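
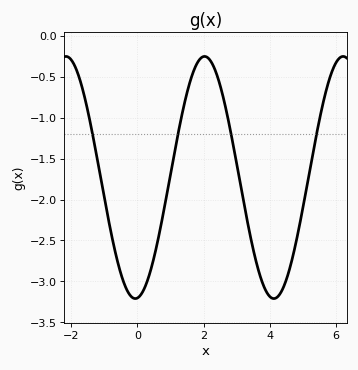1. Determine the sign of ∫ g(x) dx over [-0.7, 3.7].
negative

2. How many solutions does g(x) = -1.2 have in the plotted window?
4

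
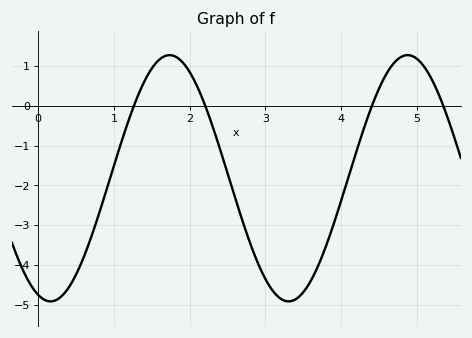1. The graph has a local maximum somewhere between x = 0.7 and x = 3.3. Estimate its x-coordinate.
1.7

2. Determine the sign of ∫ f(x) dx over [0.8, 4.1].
negative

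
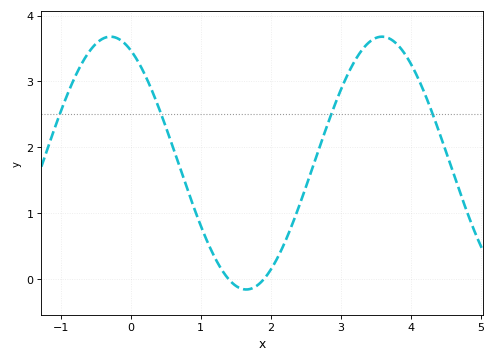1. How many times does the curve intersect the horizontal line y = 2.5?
4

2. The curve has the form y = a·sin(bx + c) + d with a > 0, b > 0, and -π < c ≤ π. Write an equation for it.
y = 1.92sin(1.62x + 2.04) + 1.76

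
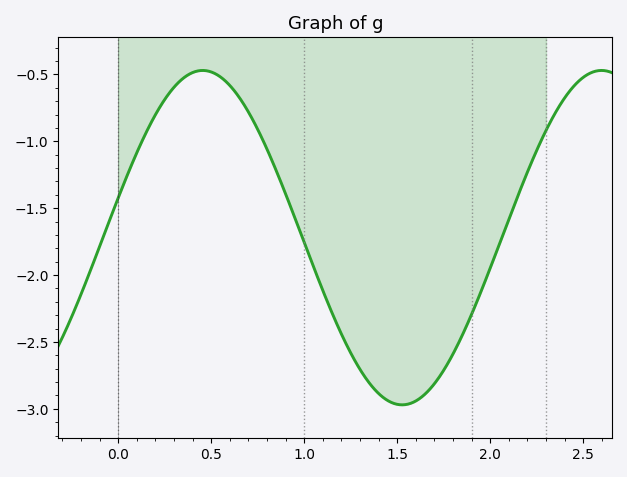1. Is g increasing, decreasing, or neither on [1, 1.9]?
neither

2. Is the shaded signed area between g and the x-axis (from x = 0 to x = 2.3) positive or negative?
negative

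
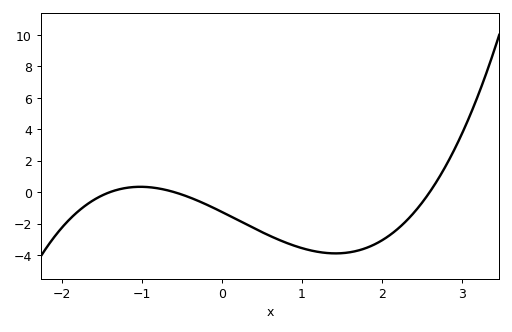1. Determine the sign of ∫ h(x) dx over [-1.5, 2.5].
negative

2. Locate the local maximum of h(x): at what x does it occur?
-1.02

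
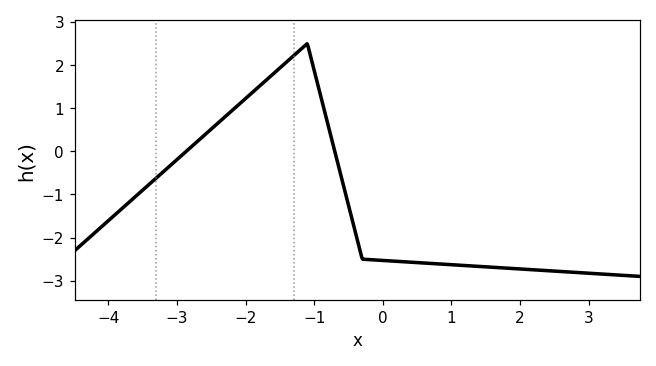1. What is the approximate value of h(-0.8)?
0.6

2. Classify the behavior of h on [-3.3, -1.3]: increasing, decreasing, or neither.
increasing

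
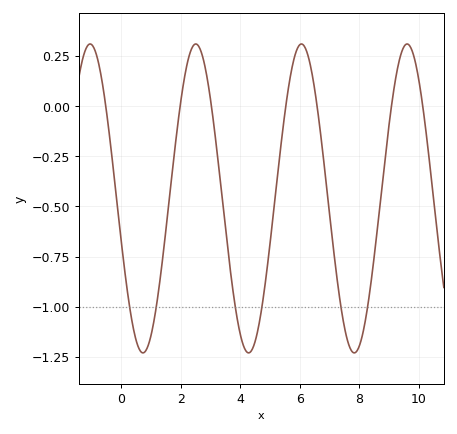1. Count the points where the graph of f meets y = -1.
6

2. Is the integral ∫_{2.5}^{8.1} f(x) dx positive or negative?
negative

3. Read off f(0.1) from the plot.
-0.8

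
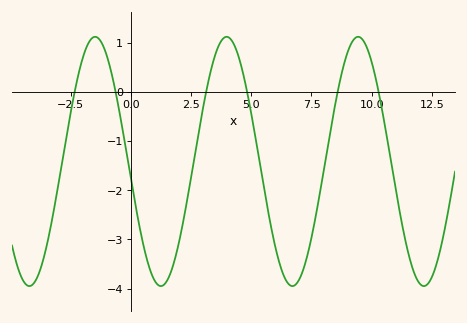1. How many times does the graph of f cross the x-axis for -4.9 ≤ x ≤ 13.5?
6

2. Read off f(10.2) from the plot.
0.2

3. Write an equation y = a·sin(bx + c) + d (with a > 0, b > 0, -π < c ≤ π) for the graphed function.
y = 2.54sin(1.1x - 3) - 1.41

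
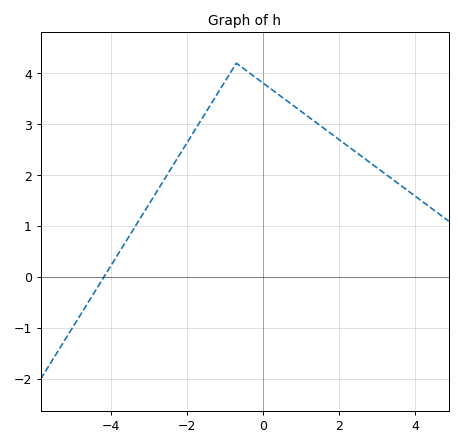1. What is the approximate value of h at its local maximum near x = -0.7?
4.2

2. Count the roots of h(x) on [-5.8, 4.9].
1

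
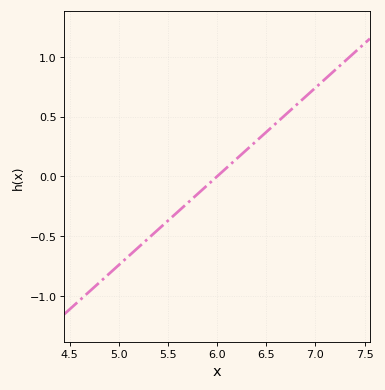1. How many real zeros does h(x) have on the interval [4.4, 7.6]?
1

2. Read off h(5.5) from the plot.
-0.37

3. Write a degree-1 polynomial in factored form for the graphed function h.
y = 0.74(x - 6)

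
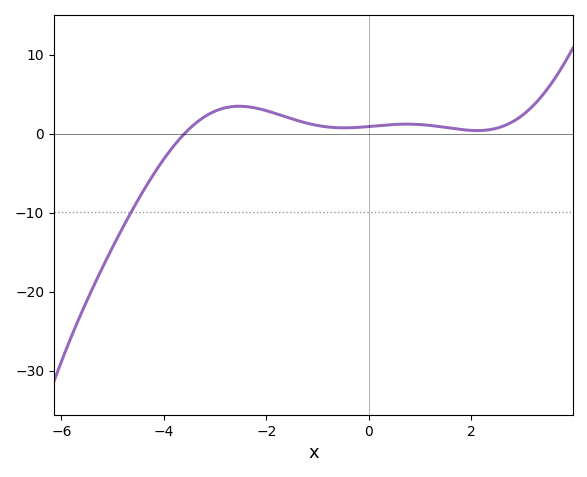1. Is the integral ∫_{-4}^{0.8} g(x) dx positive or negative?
positive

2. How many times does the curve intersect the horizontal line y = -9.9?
1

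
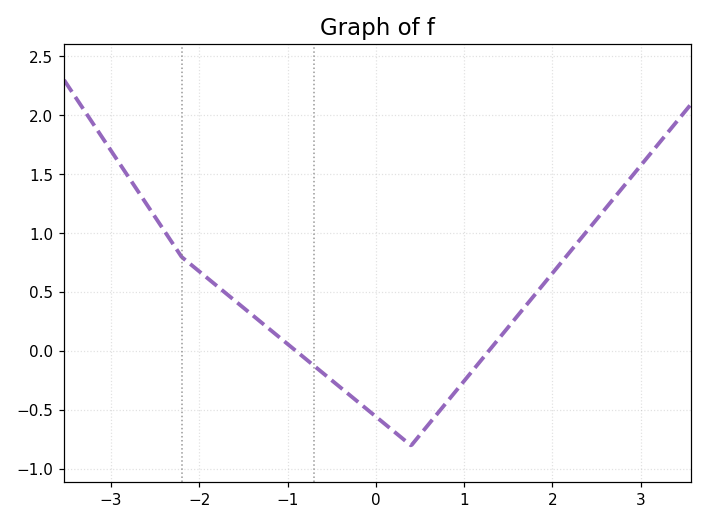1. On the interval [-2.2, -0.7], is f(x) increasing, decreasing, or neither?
decreasing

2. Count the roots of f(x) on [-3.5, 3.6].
2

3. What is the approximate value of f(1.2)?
-0.05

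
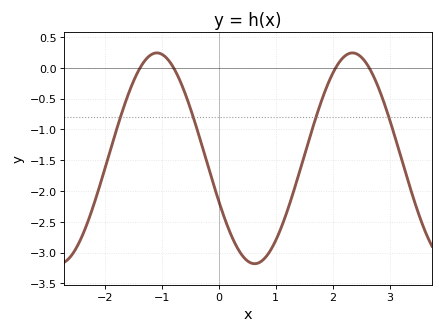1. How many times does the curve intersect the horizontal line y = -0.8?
4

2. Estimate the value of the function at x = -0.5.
-0.65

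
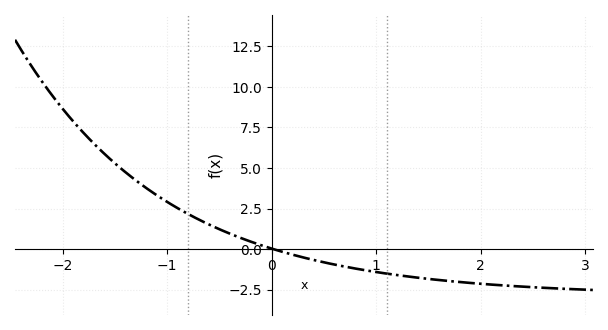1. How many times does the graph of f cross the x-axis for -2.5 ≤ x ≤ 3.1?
1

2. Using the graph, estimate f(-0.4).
0.952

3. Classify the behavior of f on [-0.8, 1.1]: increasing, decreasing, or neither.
decreasing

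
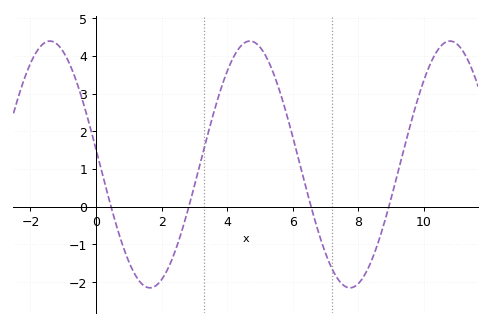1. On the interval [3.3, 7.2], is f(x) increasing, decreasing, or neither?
neither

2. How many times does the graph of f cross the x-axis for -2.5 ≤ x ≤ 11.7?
4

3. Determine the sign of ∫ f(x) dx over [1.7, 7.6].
positive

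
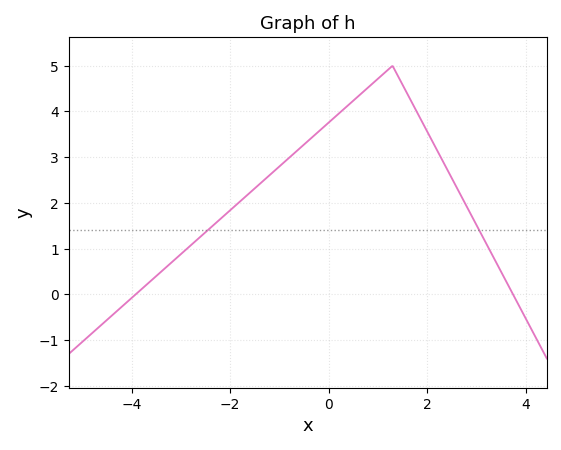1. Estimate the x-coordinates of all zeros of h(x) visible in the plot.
-3.92, 3.75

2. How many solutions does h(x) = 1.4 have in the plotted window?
2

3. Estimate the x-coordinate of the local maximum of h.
1.3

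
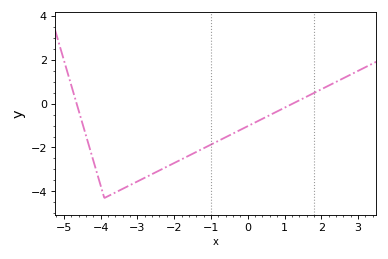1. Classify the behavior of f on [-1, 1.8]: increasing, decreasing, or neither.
increasing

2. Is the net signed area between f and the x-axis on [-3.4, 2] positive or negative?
negative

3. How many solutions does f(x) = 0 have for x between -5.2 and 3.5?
2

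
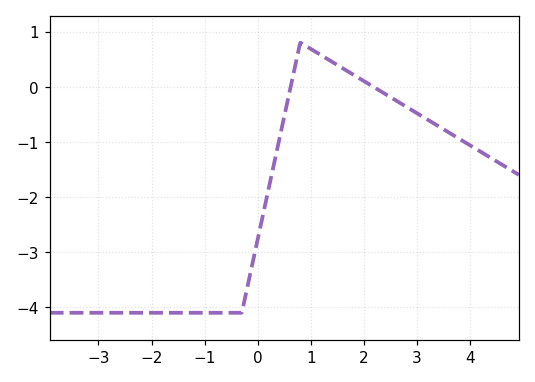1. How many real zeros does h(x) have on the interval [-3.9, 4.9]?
2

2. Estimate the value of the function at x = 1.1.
0.6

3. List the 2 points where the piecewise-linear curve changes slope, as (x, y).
(-0.3, -4.1); (0.8, 0.8)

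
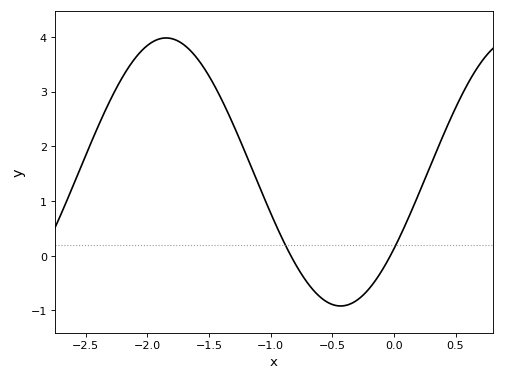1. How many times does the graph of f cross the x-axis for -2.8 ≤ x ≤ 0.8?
2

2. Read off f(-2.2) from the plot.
3.3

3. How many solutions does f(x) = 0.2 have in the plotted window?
2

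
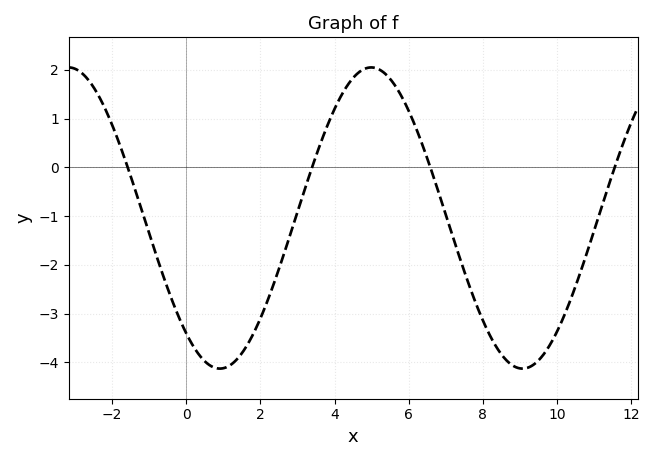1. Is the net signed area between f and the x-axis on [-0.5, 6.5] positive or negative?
negative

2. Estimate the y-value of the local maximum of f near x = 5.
2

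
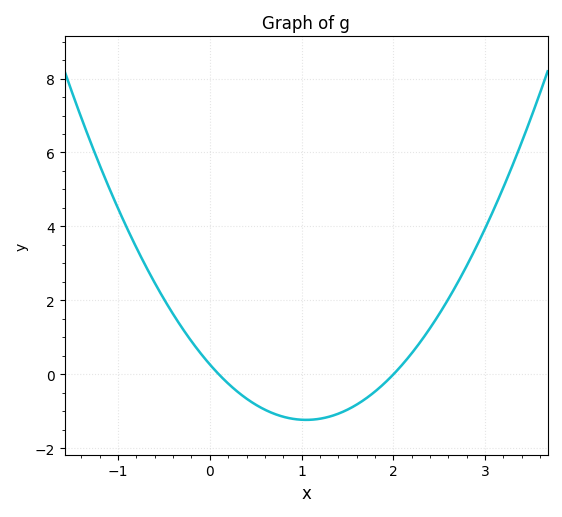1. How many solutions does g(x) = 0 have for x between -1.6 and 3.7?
2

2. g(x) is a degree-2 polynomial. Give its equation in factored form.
y = 1.36(x - 0.1)(x - 2)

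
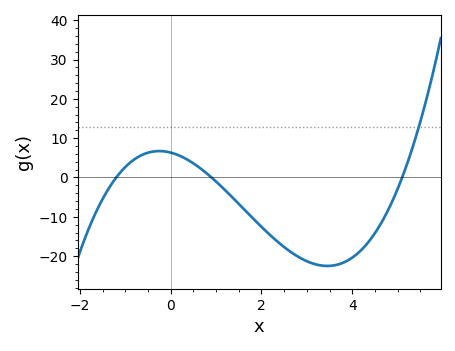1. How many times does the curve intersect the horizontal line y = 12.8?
1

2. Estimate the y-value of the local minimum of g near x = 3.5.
-22.5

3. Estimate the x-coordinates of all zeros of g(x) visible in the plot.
-1.2, 0.9, 5.1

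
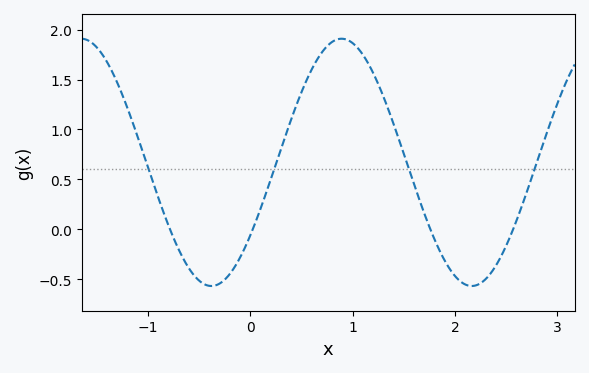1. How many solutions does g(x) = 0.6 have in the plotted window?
4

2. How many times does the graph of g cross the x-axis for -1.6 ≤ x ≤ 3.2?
4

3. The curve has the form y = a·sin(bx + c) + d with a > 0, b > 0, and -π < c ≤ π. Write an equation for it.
y = 1.24sin(2.5x - 0.63) + 0.67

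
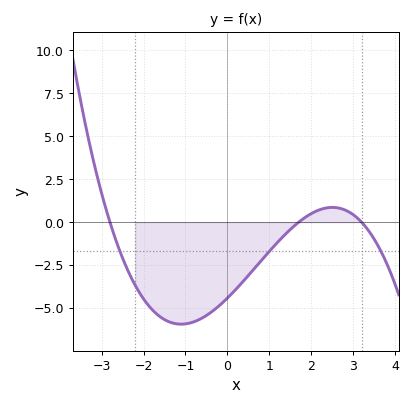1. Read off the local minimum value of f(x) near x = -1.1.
-6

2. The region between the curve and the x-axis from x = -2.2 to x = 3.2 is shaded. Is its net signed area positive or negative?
negative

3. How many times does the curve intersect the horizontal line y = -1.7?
3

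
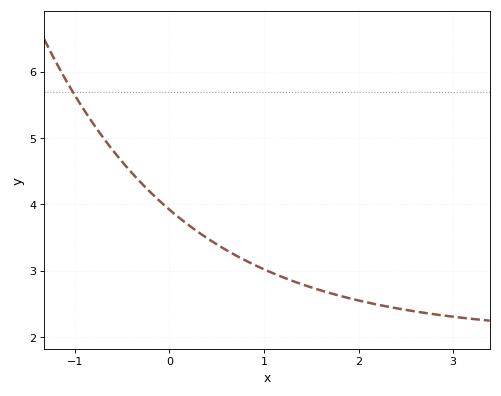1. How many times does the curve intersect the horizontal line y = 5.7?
1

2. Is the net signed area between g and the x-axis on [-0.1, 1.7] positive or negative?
positive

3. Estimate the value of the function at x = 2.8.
2.34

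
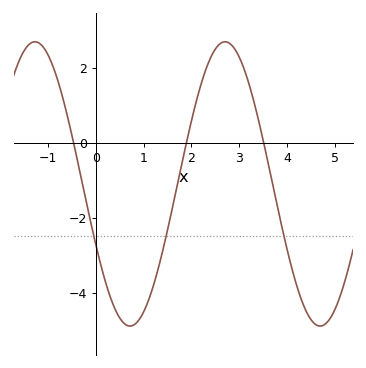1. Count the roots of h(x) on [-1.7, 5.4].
3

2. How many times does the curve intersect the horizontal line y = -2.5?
3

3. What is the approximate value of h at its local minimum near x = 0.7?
-4.8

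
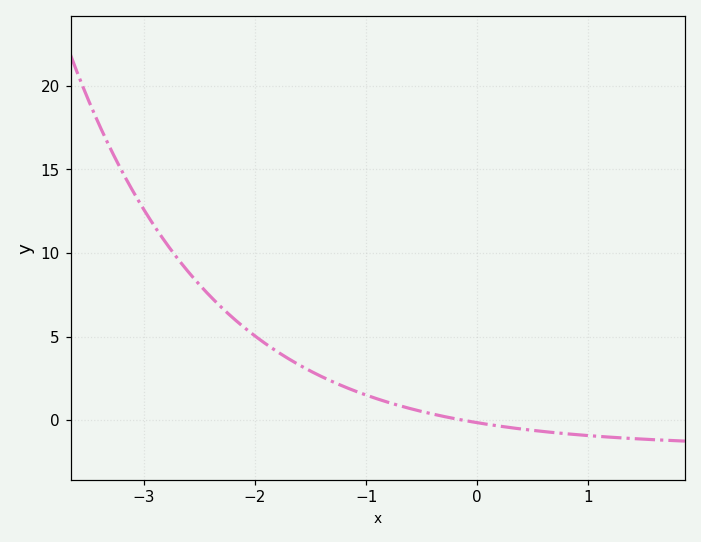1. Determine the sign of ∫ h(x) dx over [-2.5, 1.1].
positive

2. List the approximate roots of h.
-0.1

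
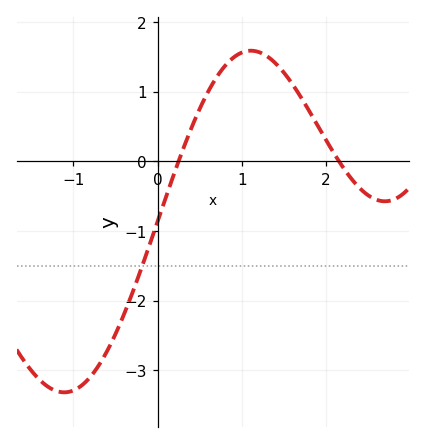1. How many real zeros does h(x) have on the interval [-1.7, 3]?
2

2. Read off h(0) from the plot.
-0.864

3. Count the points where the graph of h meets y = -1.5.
1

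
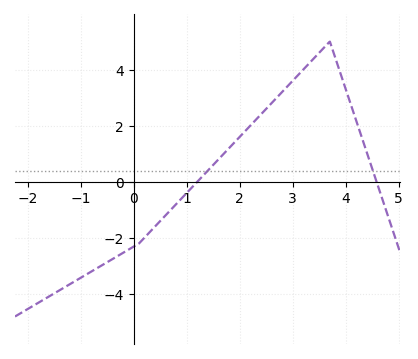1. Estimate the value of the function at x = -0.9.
-3.4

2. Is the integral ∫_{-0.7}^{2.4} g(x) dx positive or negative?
negative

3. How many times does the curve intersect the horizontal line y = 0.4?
2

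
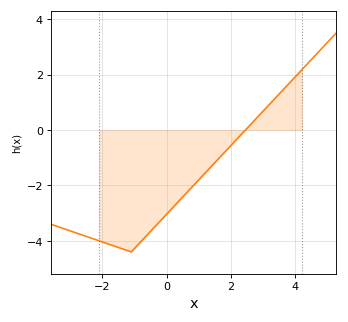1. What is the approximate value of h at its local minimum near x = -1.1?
-4.4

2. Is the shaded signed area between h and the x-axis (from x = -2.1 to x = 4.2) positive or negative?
negative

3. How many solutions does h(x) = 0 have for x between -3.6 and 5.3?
1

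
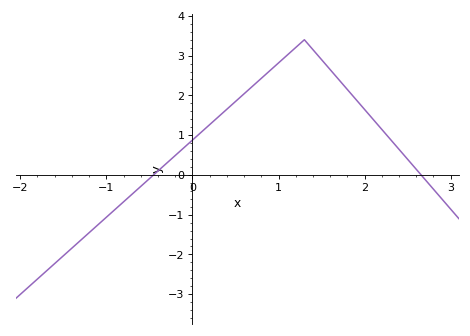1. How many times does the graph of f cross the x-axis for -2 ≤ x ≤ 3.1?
2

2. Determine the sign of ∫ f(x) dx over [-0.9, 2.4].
positive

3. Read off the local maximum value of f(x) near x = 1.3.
3.4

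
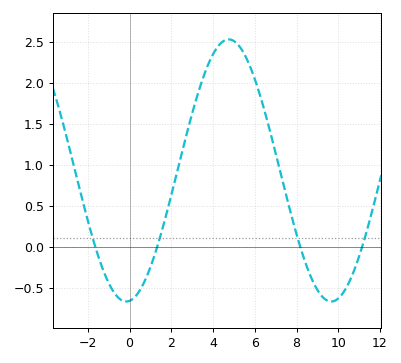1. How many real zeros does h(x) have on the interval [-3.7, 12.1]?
4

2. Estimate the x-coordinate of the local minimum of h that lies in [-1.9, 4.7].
-0.16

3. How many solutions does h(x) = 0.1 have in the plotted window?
4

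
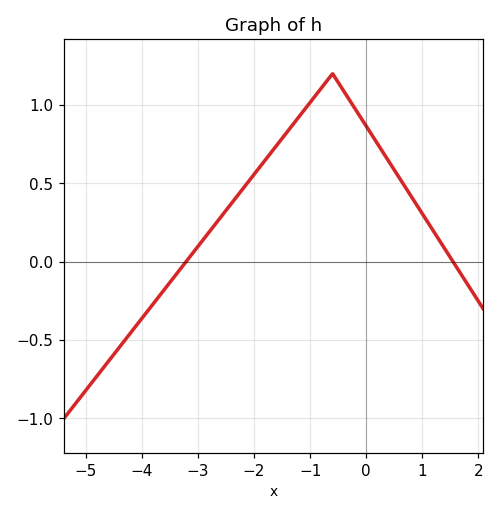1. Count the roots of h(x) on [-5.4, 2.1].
2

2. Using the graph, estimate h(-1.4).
0.832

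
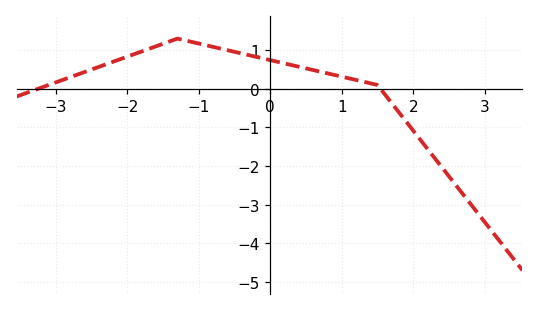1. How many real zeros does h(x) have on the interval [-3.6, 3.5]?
2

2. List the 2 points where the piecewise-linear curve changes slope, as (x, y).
(-1.3, 1.3); (1.5, 0.1)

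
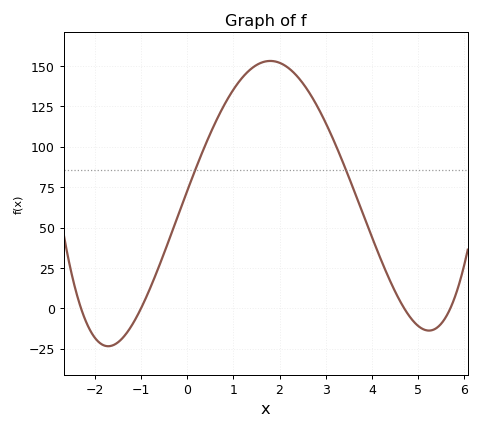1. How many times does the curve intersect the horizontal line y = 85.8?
2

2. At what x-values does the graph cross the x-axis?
-2.2, -1, 4.8, 5.8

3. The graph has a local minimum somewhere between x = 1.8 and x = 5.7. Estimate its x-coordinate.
5.2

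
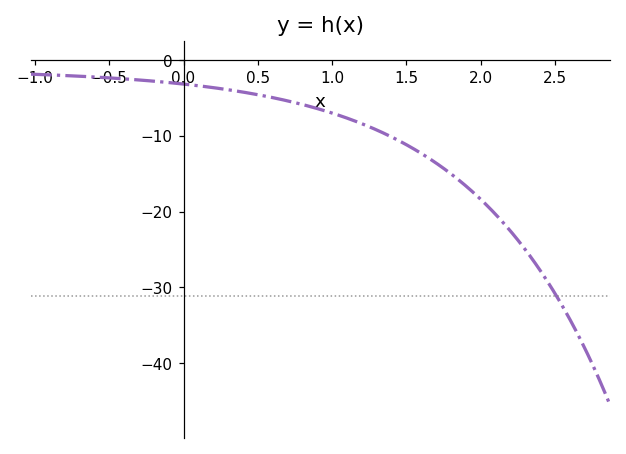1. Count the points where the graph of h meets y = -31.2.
1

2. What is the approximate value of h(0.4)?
-4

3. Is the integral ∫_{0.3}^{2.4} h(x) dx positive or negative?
negative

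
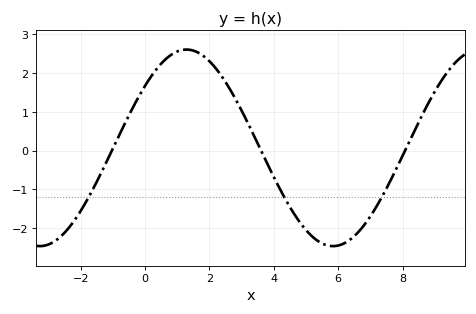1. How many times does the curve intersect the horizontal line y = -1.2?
3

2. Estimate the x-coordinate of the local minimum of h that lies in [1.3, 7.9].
5.84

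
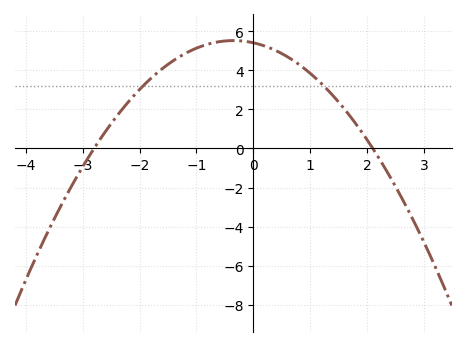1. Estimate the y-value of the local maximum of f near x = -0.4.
5.6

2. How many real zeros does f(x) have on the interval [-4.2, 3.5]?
2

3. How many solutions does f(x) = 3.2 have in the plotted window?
2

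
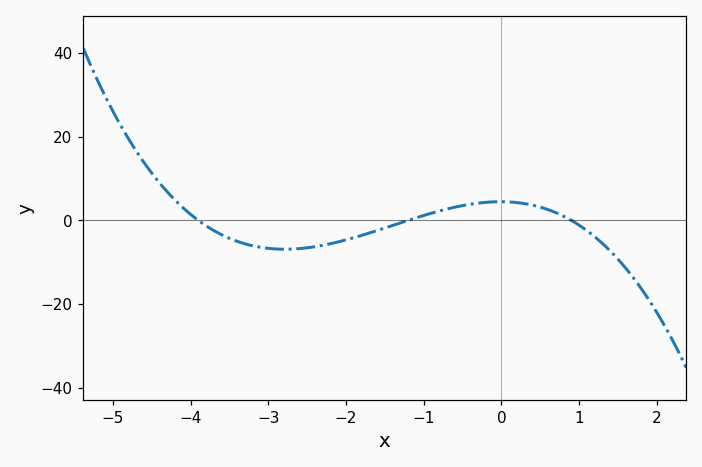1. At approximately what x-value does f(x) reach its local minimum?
-2.8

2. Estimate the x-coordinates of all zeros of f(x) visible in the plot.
-3.8, -1.2, 0.8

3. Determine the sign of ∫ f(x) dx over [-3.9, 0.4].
negative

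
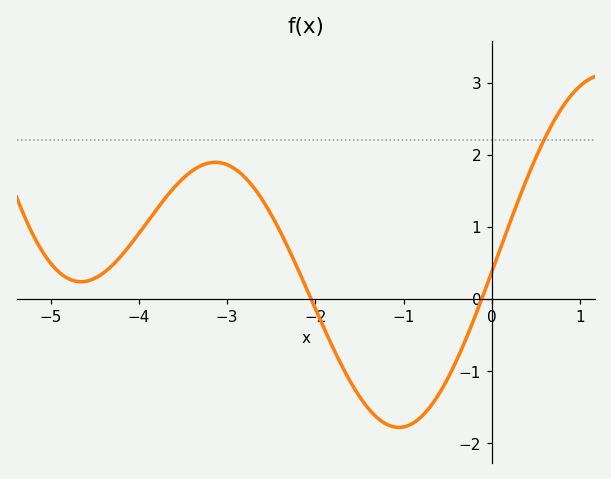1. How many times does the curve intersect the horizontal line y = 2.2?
1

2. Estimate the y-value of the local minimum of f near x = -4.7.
0.24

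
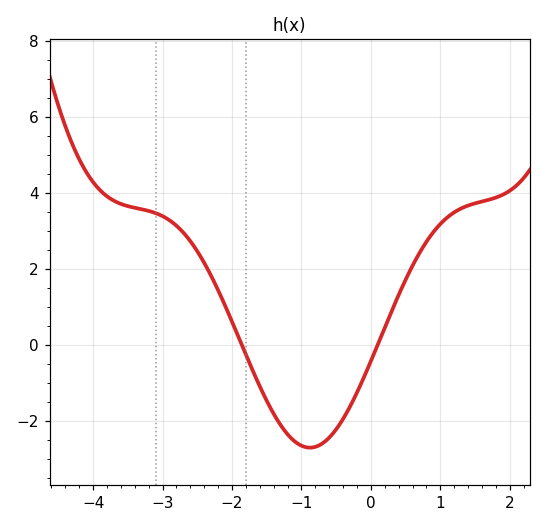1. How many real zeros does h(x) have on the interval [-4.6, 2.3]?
2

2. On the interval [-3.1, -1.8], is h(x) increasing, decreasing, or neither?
decreasing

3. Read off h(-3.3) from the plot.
3.56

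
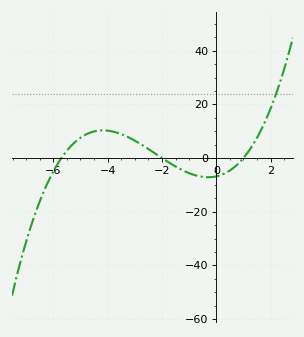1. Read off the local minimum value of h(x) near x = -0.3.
-8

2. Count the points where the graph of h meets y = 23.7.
1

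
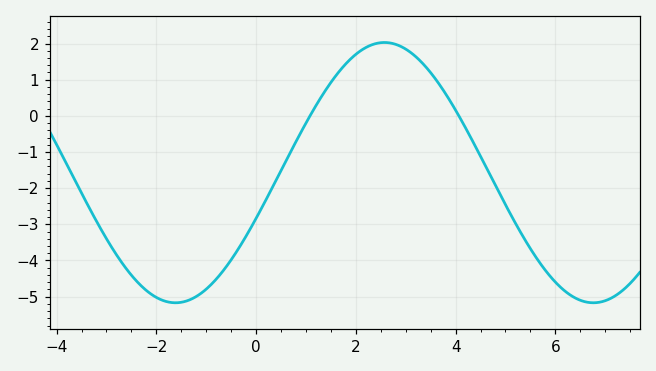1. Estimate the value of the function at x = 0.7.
-0.976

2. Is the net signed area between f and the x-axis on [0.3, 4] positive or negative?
positive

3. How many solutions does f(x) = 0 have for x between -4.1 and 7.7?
2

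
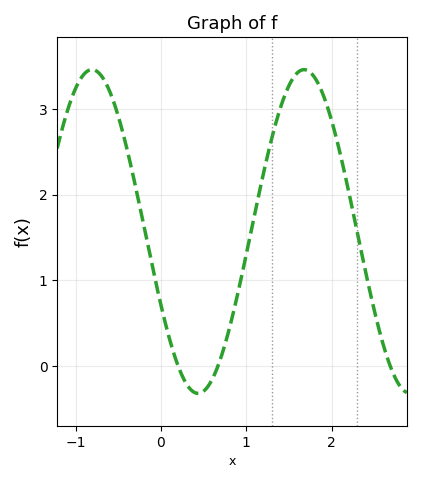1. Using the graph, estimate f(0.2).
0.004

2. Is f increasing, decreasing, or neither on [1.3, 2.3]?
neither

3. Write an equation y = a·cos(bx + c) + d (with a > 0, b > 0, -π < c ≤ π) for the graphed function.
y = 1.89cos(2.53x + 2.04) + 1.57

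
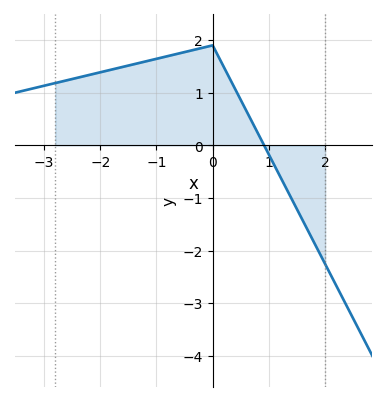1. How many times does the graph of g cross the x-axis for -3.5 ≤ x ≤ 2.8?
1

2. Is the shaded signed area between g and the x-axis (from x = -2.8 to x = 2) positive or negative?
positive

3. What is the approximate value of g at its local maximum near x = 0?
1.9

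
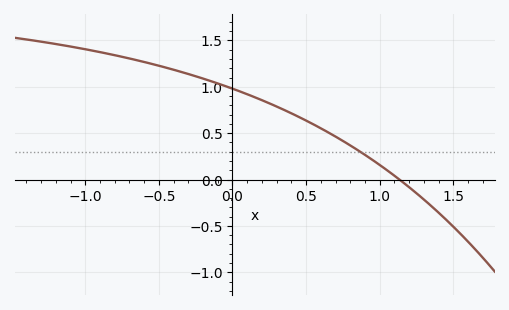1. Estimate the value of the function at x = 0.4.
0.7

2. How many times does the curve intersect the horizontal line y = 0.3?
1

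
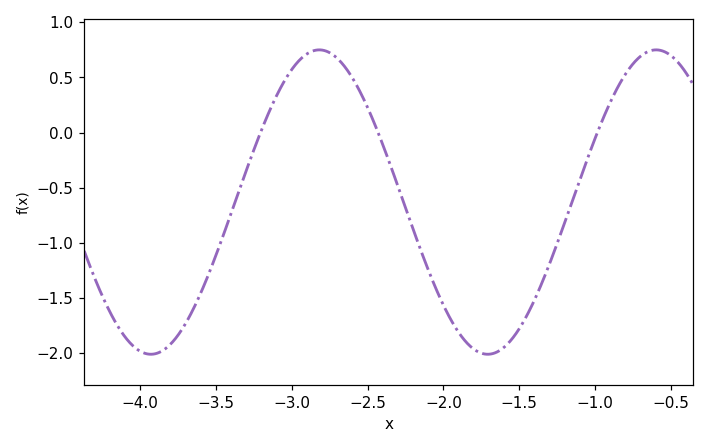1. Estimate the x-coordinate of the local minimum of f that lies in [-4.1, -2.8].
-3.9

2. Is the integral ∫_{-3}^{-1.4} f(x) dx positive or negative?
negative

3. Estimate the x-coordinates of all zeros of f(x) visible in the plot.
-3.2, -2.4, -1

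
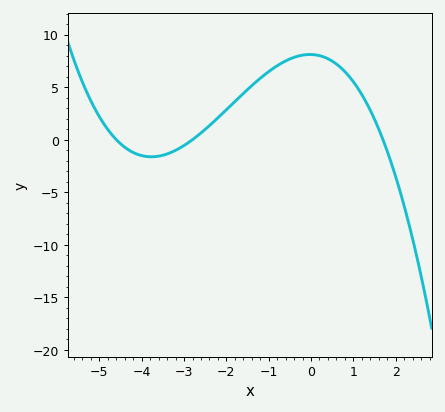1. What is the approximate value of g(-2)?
2.85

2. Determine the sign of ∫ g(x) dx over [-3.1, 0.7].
positive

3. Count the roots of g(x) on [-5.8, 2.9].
3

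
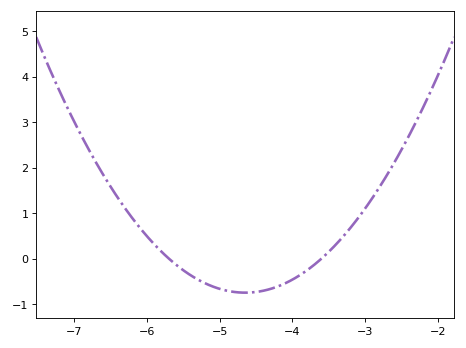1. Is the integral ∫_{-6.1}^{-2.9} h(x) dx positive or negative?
negative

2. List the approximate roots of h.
-5.7, -3.6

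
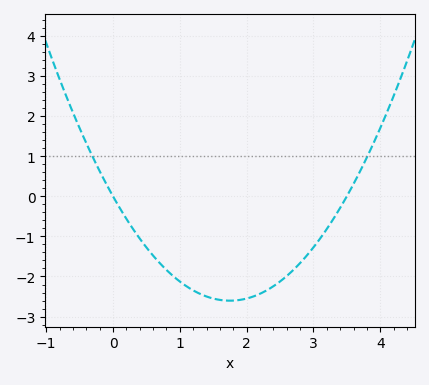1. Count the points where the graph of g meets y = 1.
2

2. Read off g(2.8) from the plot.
-1.7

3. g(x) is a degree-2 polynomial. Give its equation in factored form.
y = 0.85(x - 0)(x - 3.5)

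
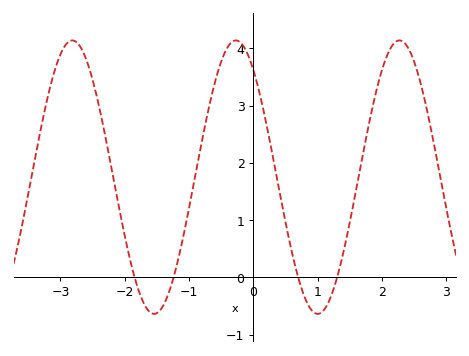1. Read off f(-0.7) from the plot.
2.9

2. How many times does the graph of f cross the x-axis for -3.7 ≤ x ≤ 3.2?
4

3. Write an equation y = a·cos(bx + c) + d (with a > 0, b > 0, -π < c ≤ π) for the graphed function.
y = 2.39cos(2.5x + 0.67) + 1.75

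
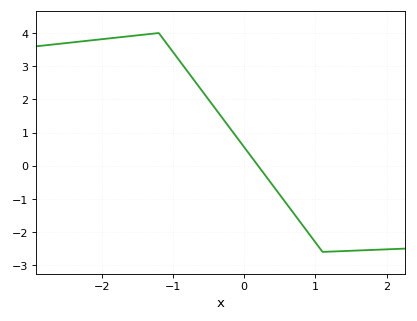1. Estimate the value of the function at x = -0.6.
2.28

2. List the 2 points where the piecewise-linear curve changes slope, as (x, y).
(-1.2, 4); (1.1, -2.6)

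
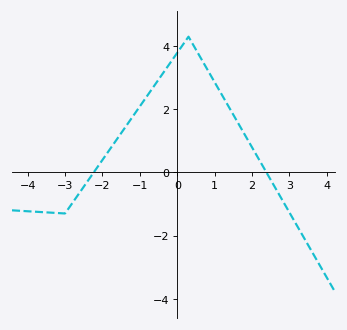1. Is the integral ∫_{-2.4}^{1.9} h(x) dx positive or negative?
positive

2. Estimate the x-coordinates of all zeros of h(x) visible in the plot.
-2.23, 2.38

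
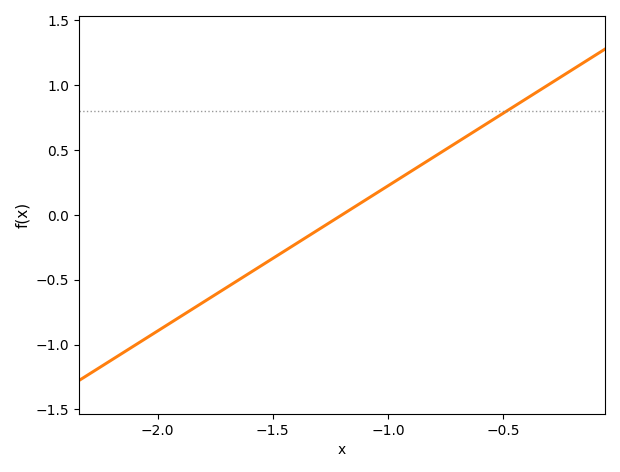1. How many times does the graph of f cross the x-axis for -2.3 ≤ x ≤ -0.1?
1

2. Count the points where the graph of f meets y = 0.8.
1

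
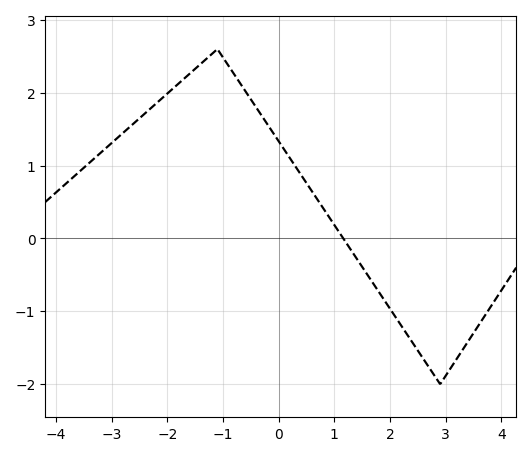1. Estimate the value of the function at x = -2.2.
1.9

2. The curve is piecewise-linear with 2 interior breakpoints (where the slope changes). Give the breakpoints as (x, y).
(-1.1, 2.6); (2.9, -2)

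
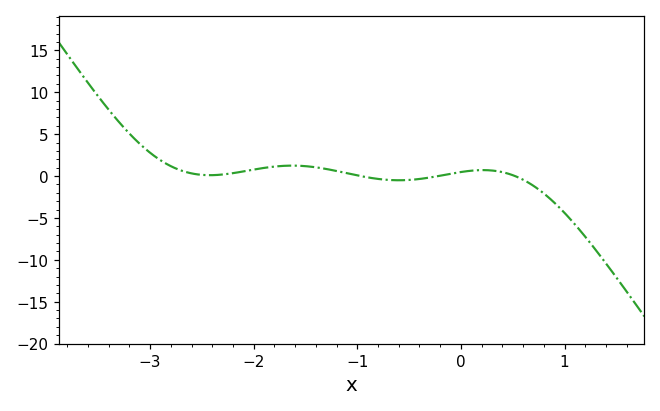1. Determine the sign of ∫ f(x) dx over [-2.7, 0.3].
positive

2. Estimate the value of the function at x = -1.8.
1.13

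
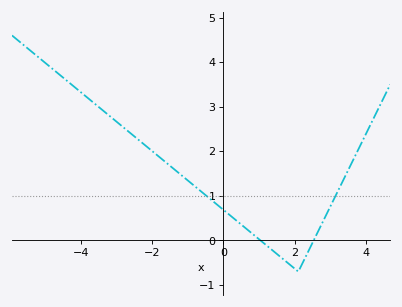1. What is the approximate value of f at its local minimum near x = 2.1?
-0.7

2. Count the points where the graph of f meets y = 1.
2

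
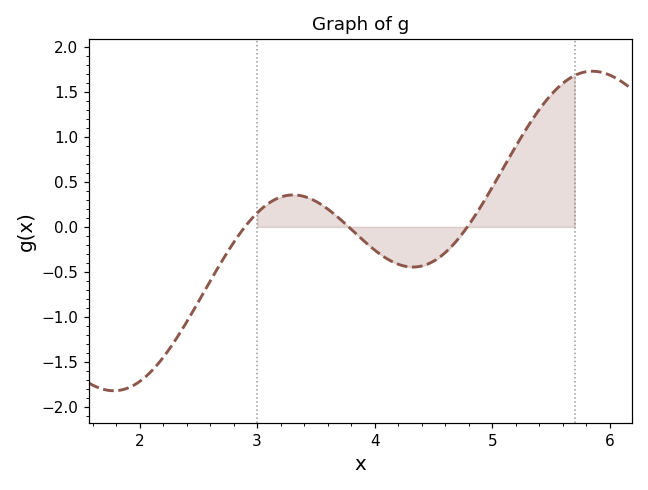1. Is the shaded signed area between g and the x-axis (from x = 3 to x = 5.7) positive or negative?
positive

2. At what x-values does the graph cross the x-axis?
2.9, 3.8, 4.8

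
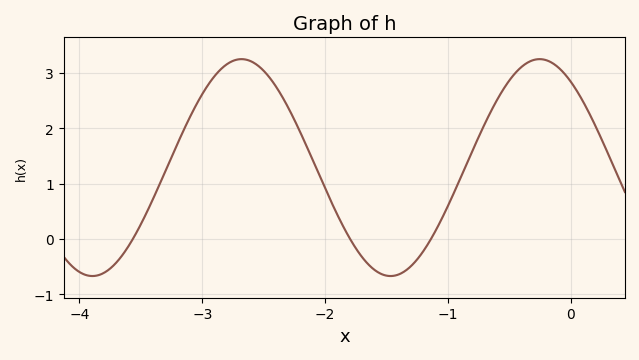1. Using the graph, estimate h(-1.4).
-0.6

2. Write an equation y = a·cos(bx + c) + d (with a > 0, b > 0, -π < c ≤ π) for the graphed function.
y = 1.96cos(2.6x + 0.66) + 1.29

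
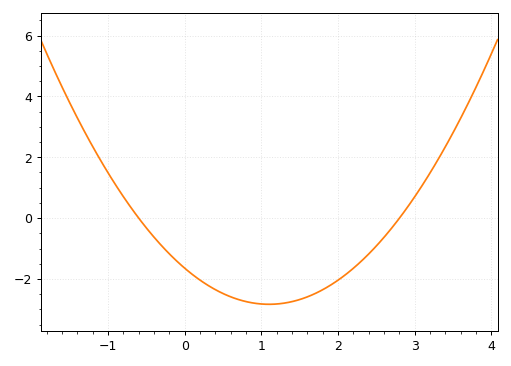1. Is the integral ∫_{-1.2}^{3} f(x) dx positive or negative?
negative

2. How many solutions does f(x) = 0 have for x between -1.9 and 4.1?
2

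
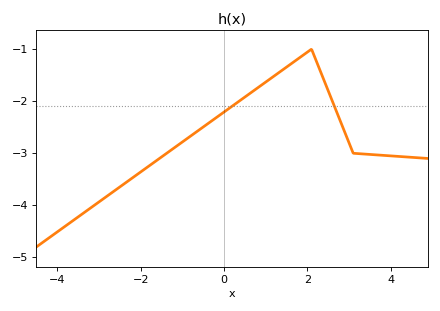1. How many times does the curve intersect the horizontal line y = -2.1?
2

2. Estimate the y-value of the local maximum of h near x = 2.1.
-1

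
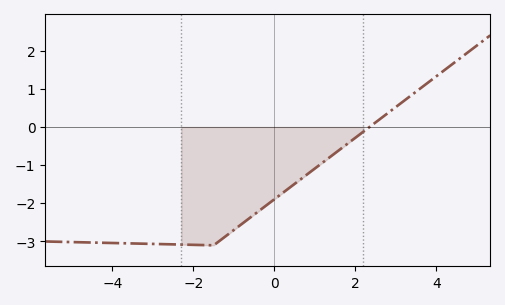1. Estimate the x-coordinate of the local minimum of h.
-1.6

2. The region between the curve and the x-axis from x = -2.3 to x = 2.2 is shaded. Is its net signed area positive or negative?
negative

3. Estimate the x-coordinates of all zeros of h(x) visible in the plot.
2.4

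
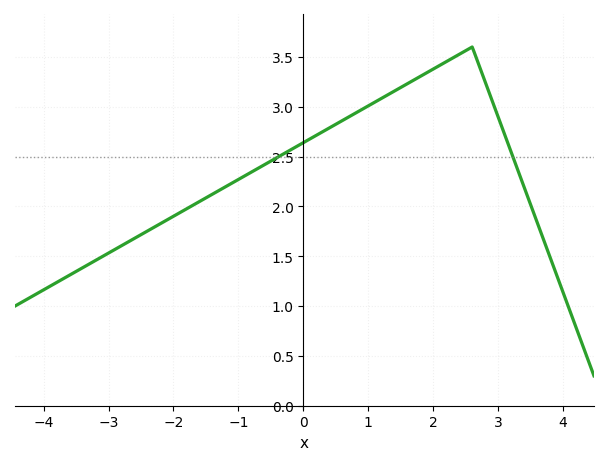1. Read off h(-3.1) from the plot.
1.49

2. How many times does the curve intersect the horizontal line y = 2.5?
2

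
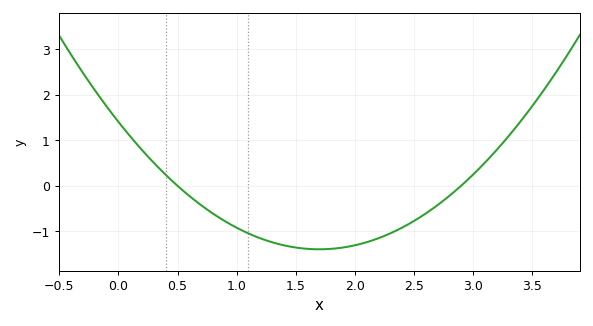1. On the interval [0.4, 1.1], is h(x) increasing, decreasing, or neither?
decreasing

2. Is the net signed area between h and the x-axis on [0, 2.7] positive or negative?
negative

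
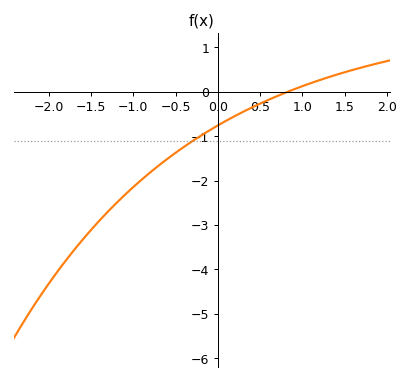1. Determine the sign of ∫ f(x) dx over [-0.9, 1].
negative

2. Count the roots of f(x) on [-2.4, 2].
1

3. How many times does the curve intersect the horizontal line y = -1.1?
1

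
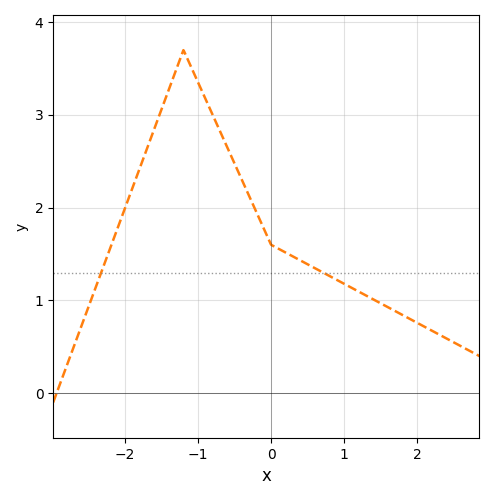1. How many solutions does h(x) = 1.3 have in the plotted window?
2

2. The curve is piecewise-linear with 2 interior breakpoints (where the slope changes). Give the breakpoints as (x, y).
(-1.2, 3.7); (0, 1.6)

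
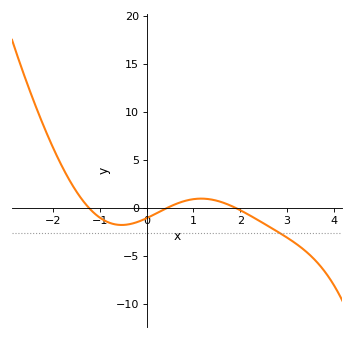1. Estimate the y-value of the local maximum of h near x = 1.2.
1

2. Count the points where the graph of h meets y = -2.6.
1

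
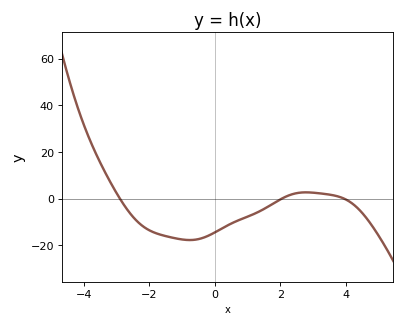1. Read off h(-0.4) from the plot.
-16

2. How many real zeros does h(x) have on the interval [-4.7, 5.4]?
3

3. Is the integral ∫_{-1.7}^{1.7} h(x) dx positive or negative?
negative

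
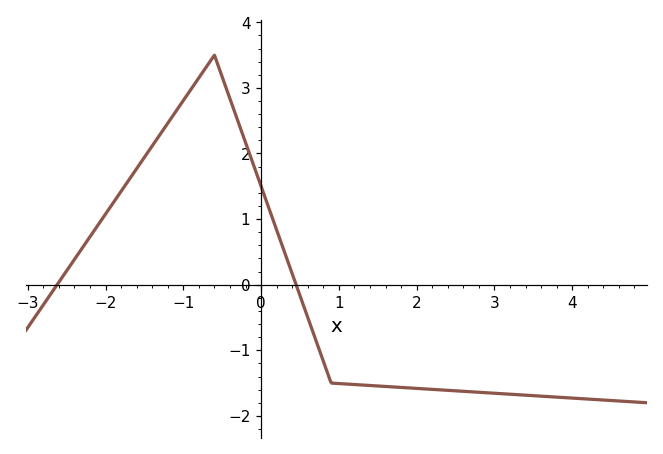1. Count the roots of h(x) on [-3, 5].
2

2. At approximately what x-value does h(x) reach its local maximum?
-0.602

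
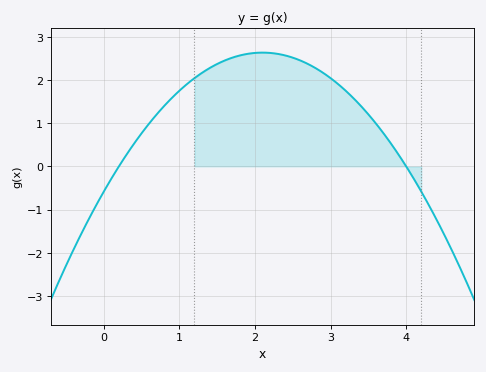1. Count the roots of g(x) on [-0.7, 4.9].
2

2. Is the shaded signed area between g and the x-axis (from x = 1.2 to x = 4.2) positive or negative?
positive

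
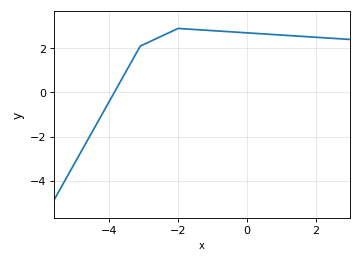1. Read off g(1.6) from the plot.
2.6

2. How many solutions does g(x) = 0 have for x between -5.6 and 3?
1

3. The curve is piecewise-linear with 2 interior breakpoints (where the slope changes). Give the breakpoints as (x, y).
(-3.1, 2.1); (-2, 2.9)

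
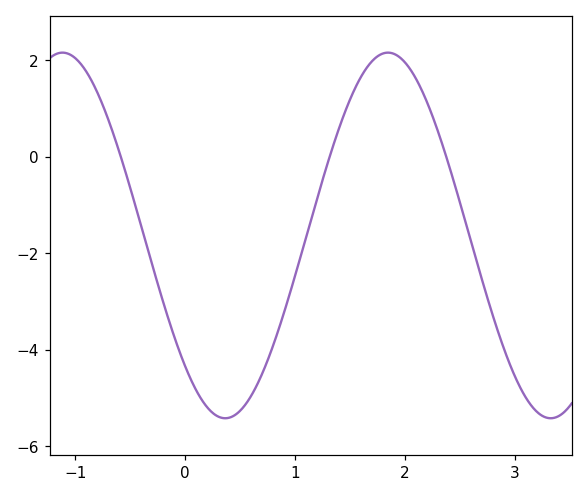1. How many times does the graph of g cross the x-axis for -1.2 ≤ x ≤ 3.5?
3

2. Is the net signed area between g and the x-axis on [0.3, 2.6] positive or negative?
negative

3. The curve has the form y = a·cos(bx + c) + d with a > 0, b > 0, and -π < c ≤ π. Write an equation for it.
y = 3.79cos(2.1x + 2.4) - 1.63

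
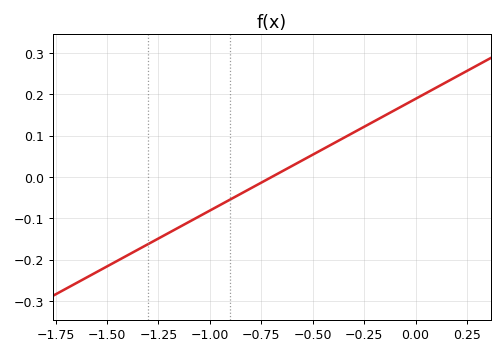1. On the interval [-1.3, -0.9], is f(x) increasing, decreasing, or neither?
increasing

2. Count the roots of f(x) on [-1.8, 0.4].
1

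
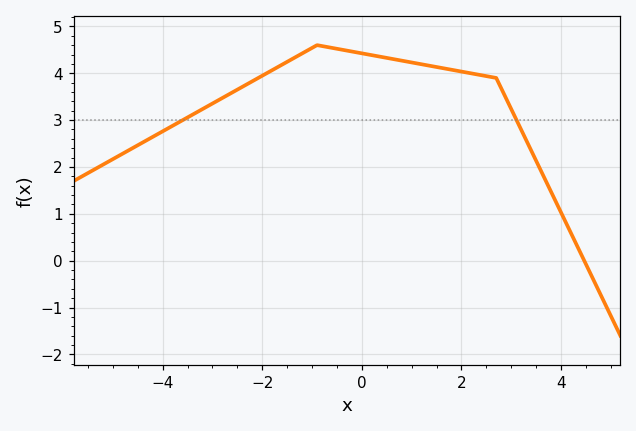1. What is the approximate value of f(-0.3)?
4.5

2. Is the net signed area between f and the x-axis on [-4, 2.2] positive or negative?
positive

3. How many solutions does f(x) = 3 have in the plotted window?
2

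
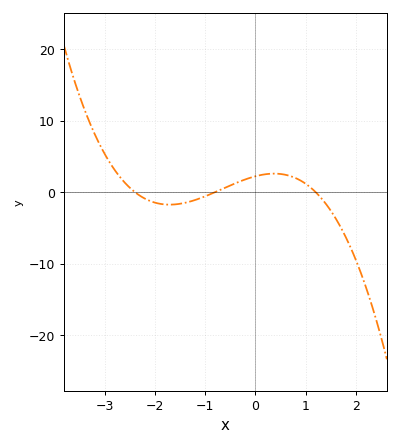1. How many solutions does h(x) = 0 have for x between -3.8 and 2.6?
3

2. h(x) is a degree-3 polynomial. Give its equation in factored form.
y = -0.96(x + 2.4)(x + 0.8)(x - 1.2)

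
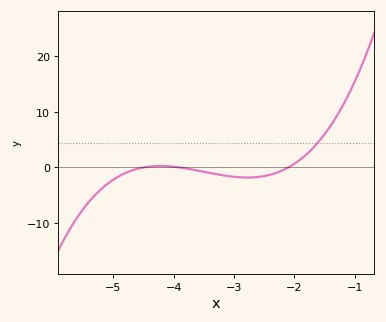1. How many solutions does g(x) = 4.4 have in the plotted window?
1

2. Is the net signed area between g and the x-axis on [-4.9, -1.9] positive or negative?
negative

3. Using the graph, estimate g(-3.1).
-1.55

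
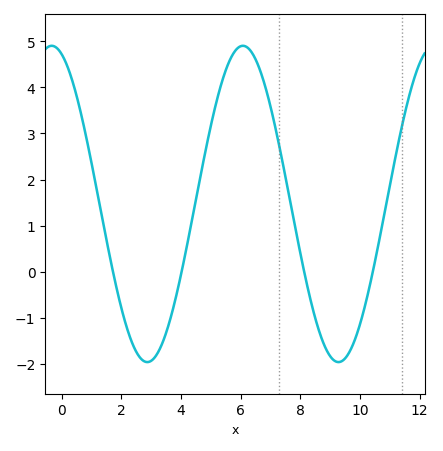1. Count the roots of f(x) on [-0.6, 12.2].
4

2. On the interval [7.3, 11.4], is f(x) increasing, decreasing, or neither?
neither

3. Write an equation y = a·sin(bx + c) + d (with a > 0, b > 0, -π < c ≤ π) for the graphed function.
y = 3.43sin(0.98x + 1.9) + 1.47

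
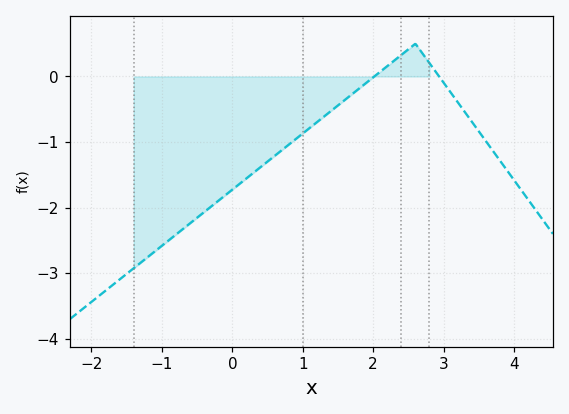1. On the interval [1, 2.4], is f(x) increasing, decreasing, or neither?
increasing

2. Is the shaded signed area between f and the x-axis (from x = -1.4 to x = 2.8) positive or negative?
negative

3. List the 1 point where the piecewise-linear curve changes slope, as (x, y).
(2.6, 0.5)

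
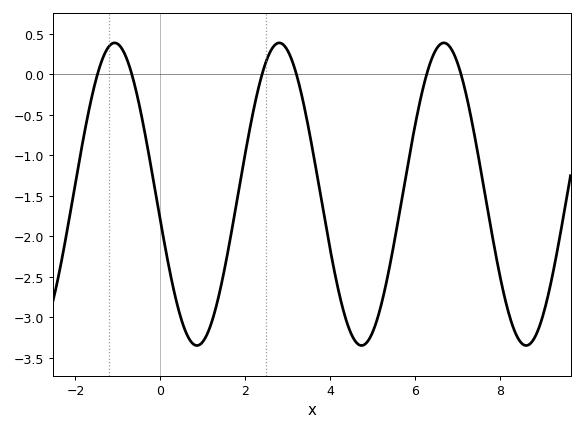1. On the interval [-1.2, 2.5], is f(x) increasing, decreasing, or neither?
neither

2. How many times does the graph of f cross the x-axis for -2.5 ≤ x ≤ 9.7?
6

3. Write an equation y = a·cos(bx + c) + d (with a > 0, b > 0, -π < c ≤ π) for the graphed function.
y = 1.87cos(1.62x + 1.74) - 1.48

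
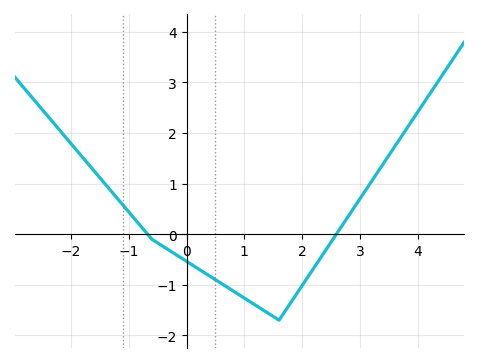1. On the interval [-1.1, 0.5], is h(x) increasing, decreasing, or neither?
decreasing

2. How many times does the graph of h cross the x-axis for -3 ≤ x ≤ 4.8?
2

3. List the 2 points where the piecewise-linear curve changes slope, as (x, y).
(-0.6, -0.1); (1.6, -1.7)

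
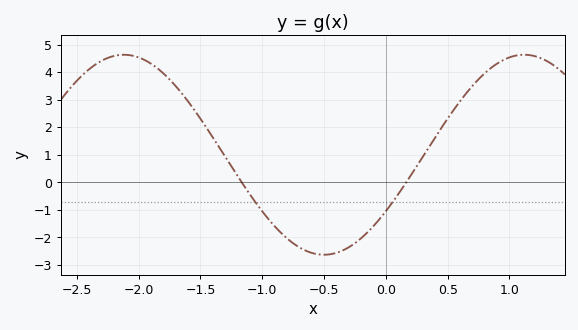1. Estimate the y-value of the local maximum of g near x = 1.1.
4.6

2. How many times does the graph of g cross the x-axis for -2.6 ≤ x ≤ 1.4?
2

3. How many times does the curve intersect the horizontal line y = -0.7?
2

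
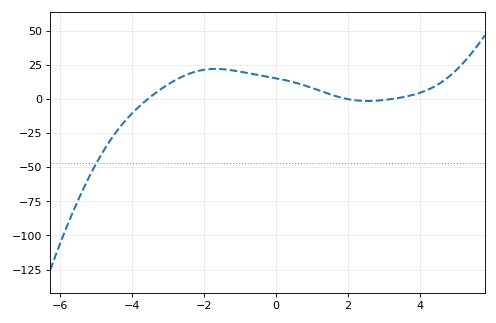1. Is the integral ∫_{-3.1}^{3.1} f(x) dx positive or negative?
positive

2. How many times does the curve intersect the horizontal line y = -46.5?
1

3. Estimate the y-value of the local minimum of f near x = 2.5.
-2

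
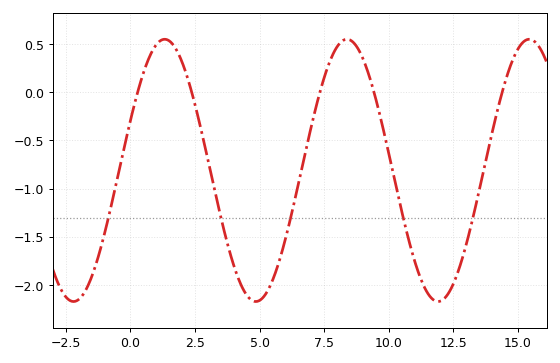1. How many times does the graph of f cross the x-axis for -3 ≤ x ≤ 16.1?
5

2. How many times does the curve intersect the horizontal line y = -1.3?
5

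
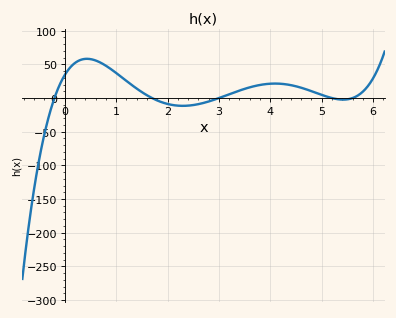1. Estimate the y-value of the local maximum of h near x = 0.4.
58.3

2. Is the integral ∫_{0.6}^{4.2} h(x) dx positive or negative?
positive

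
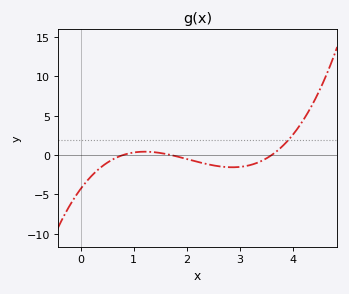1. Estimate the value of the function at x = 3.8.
1.11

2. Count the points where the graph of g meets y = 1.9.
1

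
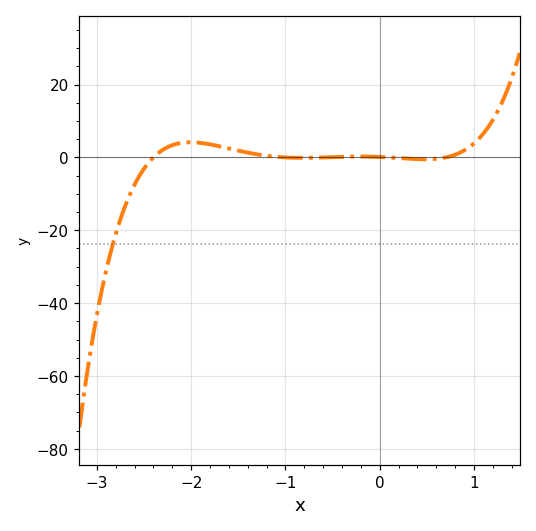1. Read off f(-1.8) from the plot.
3.58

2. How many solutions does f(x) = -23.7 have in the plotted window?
1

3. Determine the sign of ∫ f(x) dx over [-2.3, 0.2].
positive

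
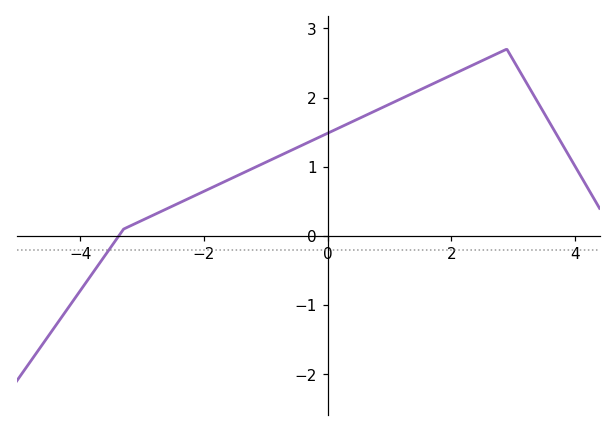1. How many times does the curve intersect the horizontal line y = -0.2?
1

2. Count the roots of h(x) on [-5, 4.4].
1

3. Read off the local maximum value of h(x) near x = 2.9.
2.7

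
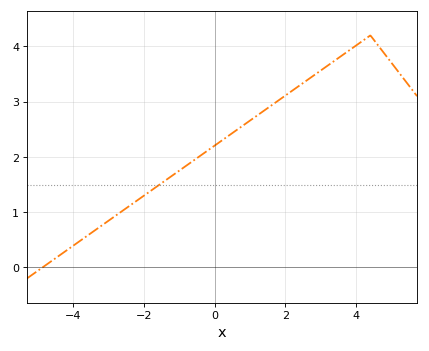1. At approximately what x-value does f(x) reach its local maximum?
4.4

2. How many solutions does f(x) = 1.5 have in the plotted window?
1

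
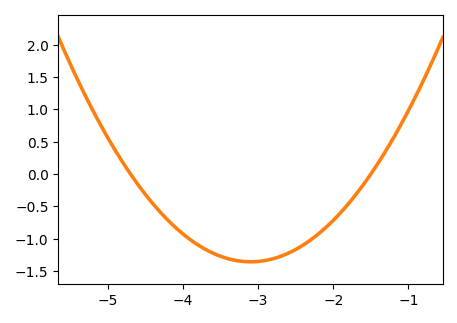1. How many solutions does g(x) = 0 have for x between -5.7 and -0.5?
2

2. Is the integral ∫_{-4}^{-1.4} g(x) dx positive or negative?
negative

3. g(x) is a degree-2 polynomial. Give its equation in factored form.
y = 0.53(x + 4.7)(x + 1.5)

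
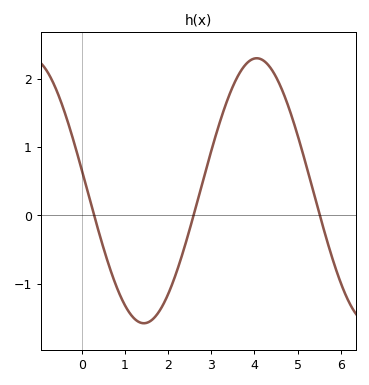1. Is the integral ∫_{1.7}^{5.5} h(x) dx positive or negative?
positive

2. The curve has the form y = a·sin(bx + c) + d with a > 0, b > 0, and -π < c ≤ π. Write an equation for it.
y = 1.94sin(1.2x + 3) + 0.36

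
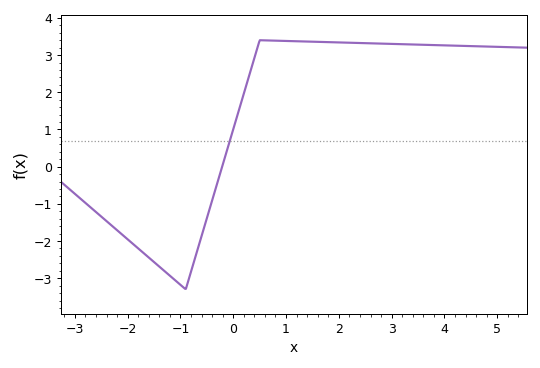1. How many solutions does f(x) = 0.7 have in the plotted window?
1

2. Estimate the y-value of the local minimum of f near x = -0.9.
-3.3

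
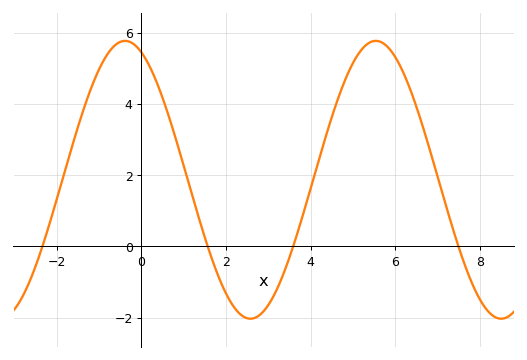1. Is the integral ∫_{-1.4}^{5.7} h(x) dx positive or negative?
positive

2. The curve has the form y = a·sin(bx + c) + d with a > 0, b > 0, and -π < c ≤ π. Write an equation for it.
y = 3.9sin(1.1x + 2) + 1.87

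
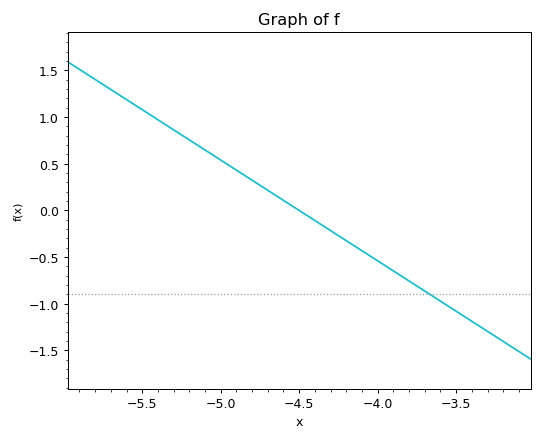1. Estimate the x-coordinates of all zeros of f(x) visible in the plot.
-4.5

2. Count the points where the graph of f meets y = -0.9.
1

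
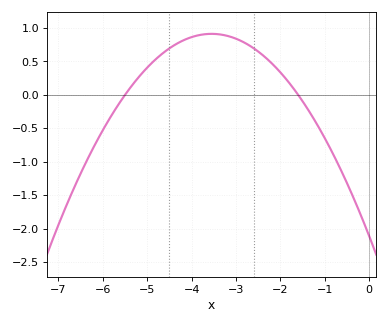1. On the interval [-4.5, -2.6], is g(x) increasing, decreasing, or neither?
neither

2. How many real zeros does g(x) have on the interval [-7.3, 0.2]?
2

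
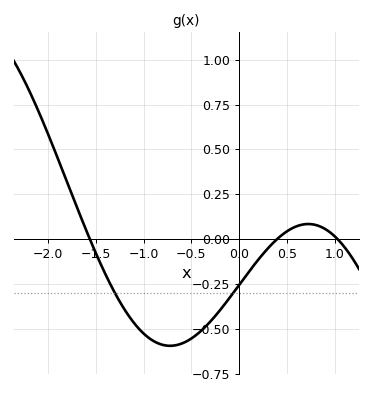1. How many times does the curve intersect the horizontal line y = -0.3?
2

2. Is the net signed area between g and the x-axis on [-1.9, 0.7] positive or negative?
negative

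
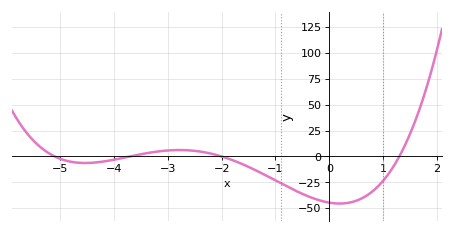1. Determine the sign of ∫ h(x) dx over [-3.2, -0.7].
negative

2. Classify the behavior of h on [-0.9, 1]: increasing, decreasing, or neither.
neither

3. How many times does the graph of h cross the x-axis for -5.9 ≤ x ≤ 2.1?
4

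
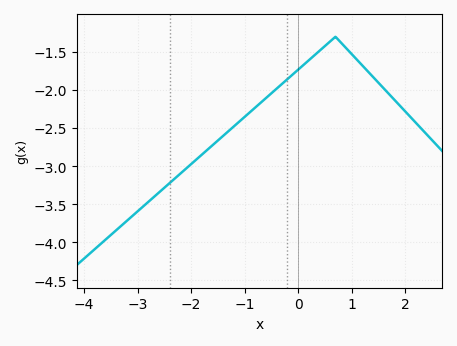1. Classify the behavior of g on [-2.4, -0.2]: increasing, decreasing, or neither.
increasing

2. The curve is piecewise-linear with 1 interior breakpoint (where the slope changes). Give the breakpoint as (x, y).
(0.7, -1.3)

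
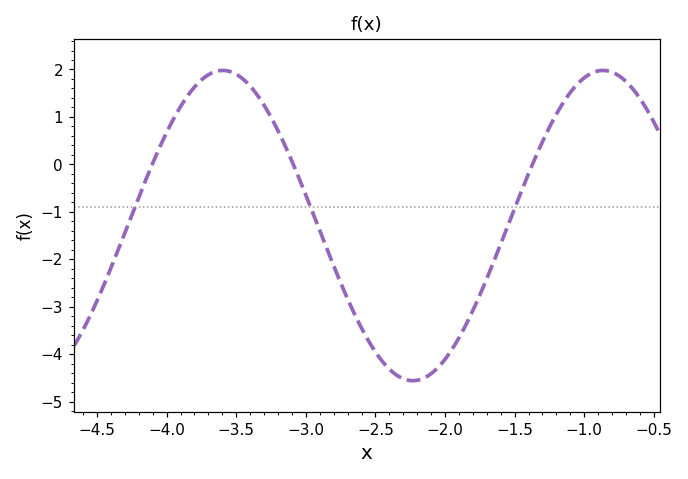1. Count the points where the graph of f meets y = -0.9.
3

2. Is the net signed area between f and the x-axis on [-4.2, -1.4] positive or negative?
negative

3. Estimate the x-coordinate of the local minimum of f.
-2.2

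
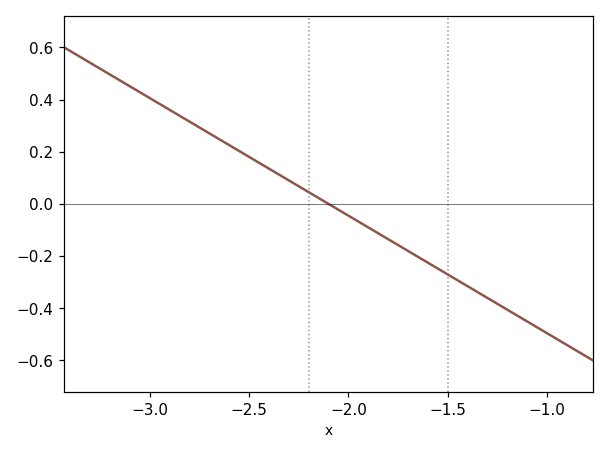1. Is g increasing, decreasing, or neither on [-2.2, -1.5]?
decreasing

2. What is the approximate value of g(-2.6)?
0.225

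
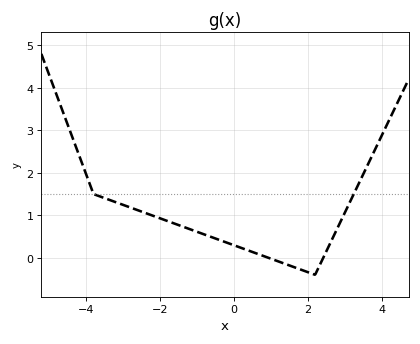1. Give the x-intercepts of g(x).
1, 2.4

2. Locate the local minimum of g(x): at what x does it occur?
2.2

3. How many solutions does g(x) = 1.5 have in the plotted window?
2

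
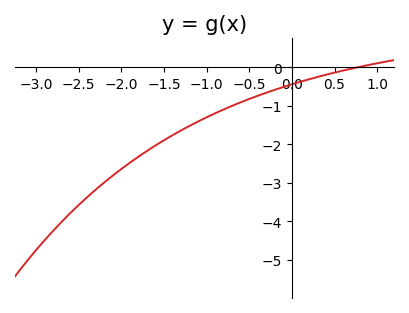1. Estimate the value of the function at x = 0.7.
-0.032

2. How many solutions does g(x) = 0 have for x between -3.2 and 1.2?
1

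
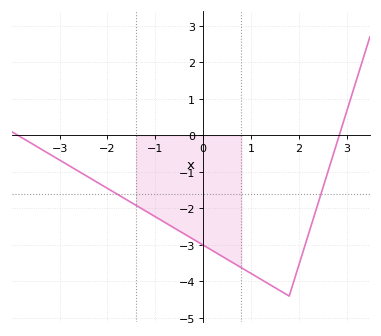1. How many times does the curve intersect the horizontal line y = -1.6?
2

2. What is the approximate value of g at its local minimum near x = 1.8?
-4.4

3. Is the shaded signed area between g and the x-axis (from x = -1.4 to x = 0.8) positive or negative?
negative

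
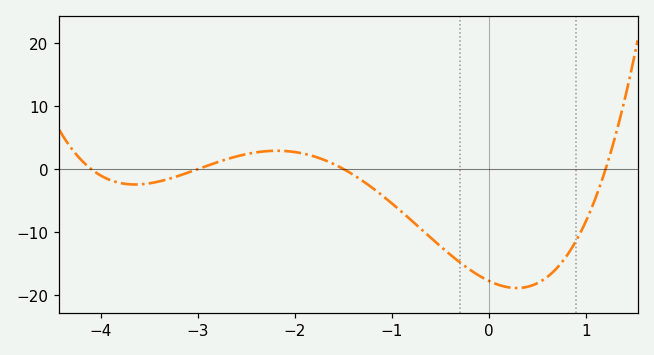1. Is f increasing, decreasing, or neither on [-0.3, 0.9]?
neither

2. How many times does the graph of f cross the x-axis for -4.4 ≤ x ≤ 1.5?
4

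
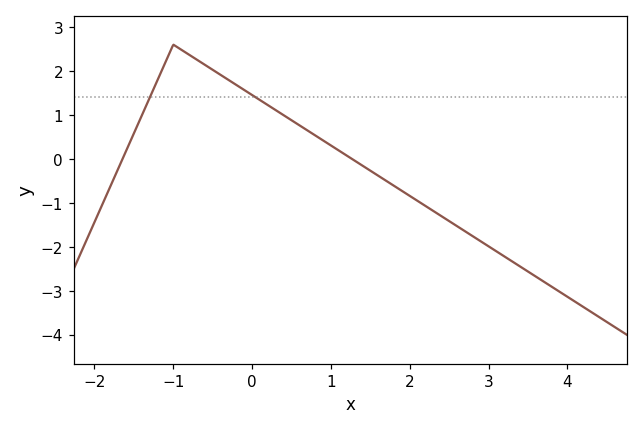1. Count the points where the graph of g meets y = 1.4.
2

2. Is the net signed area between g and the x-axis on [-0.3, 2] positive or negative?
positive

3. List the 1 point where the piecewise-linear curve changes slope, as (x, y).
(-1, 2.6)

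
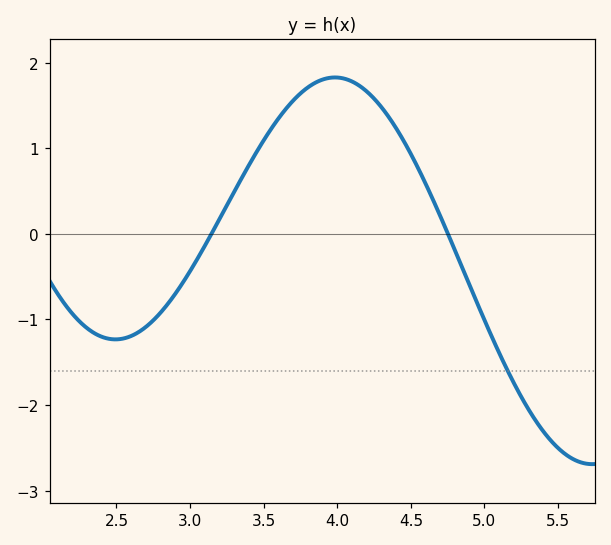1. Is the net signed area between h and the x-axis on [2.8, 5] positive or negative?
positive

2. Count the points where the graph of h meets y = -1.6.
1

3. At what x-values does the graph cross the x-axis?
3.15, 4.75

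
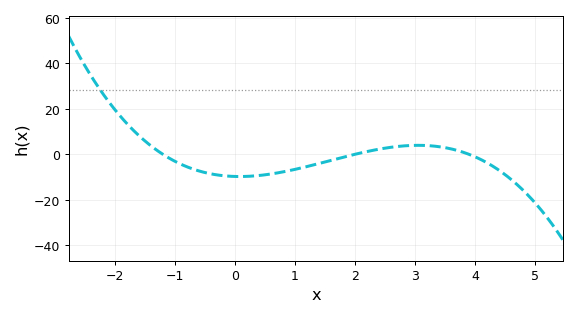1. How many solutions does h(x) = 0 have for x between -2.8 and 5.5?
3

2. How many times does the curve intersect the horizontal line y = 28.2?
1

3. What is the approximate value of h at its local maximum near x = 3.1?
3.94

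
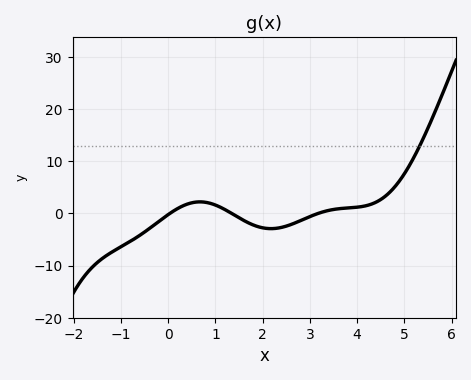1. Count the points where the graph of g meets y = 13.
1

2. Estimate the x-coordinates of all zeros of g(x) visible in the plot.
0.033, 1.35, 3.17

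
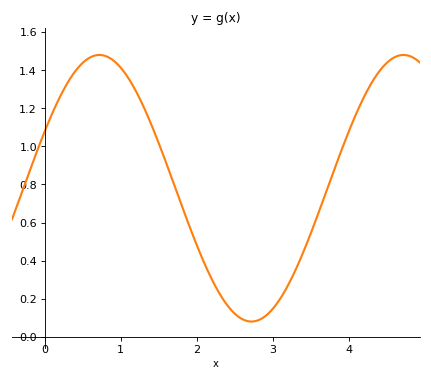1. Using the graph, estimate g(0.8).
1.47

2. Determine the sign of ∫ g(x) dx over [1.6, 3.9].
positive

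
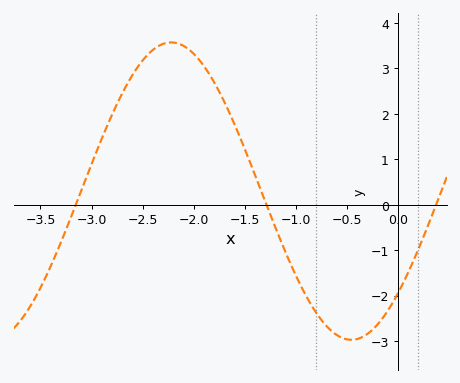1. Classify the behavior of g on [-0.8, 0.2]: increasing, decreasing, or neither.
neither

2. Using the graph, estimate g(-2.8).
1.97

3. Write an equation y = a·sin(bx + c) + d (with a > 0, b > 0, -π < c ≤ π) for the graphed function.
y = 3.27sin(1.78x - 0.762) + 0.3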